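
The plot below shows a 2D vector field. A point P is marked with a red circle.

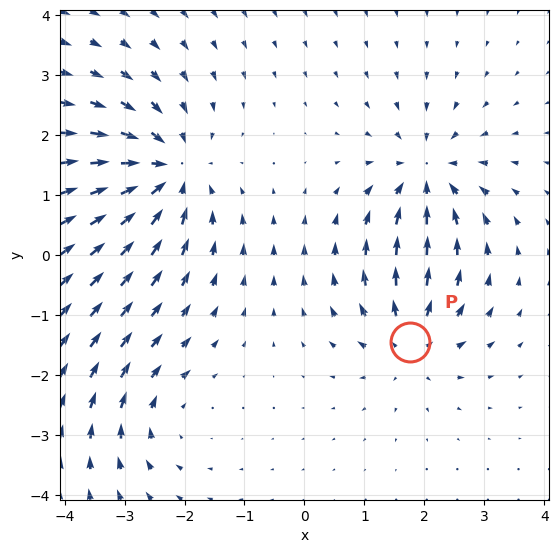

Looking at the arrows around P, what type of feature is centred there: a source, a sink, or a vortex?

source

At P (1.8, -1.4) the arrows spread outward. Divergence about +4, curl ≈0 — positive divergence with near-zero curl is a source.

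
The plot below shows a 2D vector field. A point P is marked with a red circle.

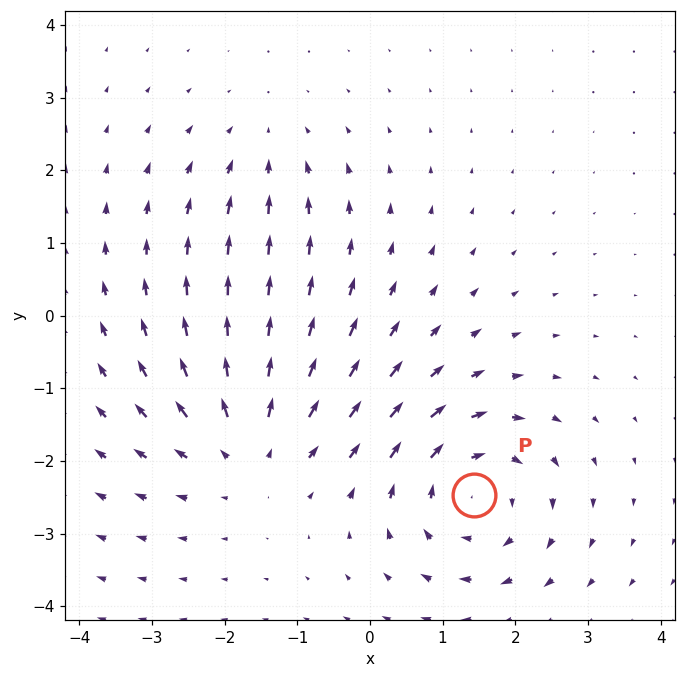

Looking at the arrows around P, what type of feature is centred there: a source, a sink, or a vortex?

At P (1.4, -2.5) the arrows circulate clockwise. Divergence ≈0, curl about -5 — near-zero divergence with nonzero curl is a vortex.

vortex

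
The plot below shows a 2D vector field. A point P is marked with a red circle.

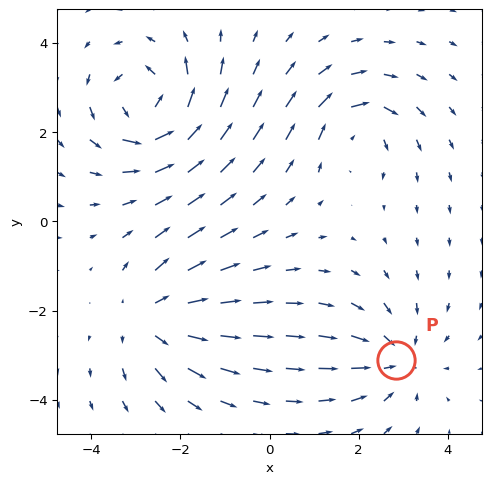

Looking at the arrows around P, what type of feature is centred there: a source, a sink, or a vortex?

At P (2.8, -3.1) the arrows converge inward. Divergence about -3, curl ≈0 — negative divergence with near-zero curl is a sink.

sink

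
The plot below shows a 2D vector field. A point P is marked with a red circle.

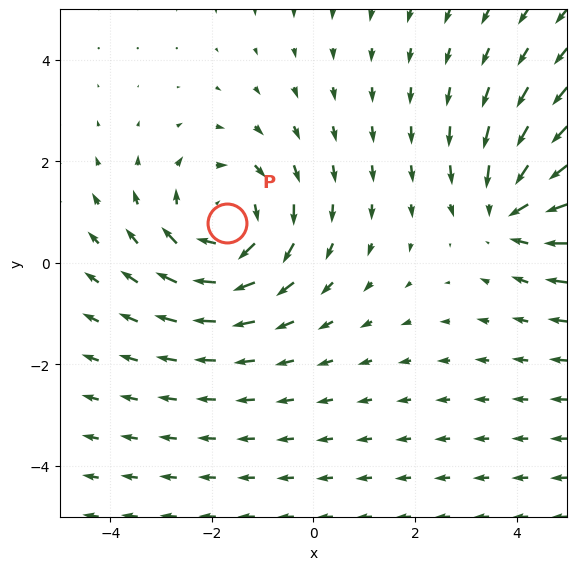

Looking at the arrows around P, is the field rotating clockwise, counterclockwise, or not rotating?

Near P at (-1.7, 0.8) the arrows circulate clockwise. The curl (z-component) there is about -3; negative curl means clockwise rotation.

clockwise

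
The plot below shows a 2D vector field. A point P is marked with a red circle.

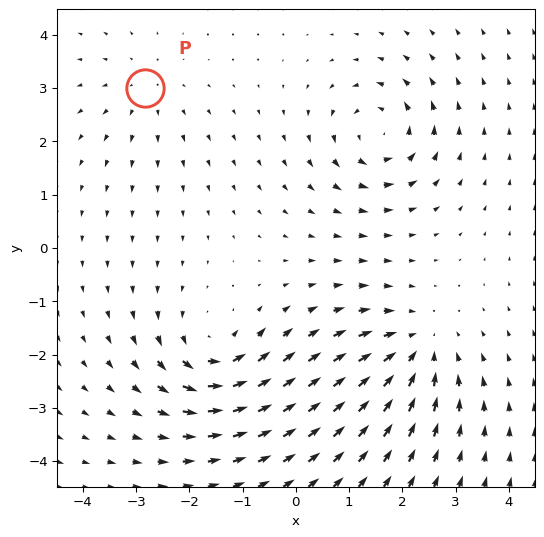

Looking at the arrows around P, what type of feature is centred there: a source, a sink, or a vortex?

source

At P (-2.8, 3.0) the arrows spread outward. Divergence about +2, curl ≈0 — positive divergence with near-zero curl is a source.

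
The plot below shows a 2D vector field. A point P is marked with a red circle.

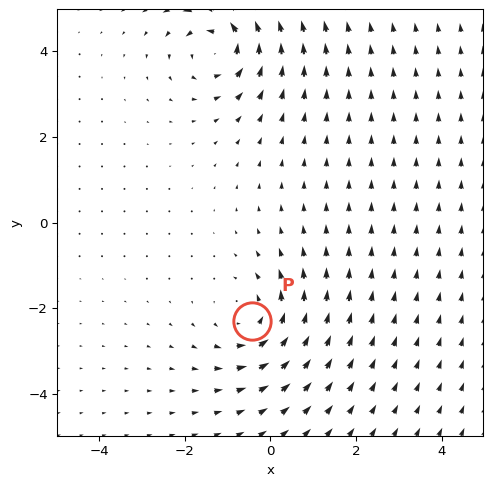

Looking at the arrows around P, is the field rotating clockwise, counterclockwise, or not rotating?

Near P at (-0.4, -2.3) the arrows circulate counterclockwise. The curl (z-component) there is about +4; positive curl means counterclockwise rotation.

counterclockwise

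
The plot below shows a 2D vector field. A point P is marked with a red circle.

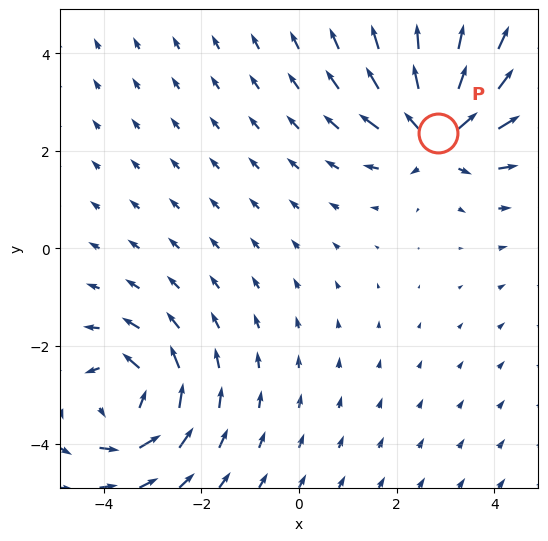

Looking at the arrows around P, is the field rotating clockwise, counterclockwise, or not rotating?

not rotating

Near P at (2.9, 2.4) the arrows show no circulation. The curl there is ≈0.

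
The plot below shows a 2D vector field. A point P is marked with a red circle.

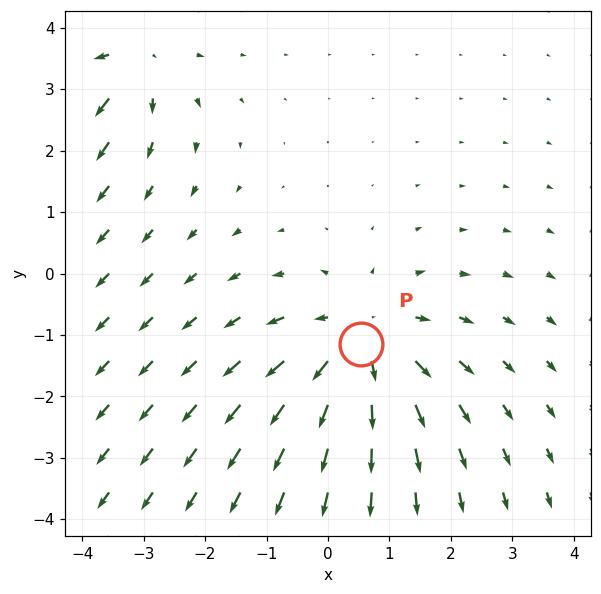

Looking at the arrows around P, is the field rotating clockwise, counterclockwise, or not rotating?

not rotating

Near P at (0.5, -1.1) the arrows show no circulation. The curl there is ≈0.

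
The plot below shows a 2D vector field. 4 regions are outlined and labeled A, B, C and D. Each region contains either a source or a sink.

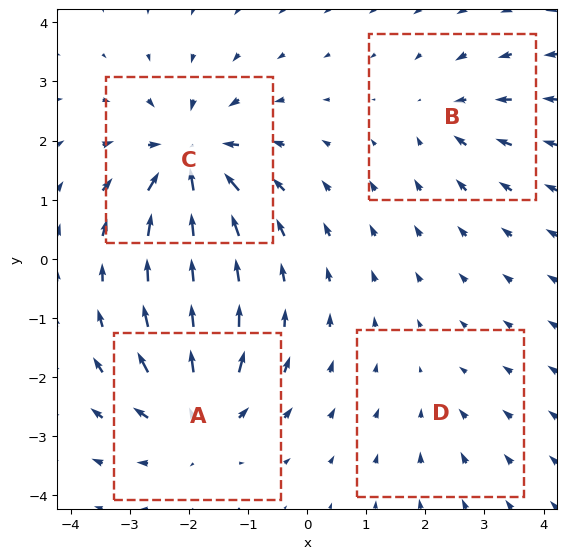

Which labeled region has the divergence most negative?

C

Divergence at each region's feature centre — A: about +6, B: about -4, C: about -8, D: about -2. Region C is most negative.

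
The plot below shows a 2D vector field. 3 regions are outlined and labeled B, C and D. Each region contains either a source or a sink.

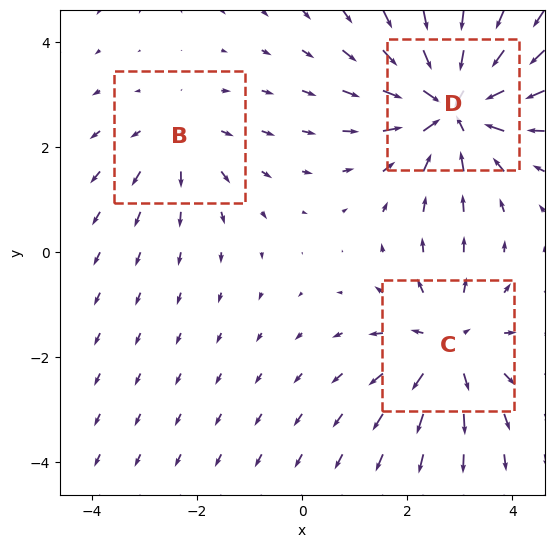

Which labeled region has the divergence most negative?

Divergence at each region's feature centre — B: about +2, C: about +3, D: about -5. Region D is most negative.

D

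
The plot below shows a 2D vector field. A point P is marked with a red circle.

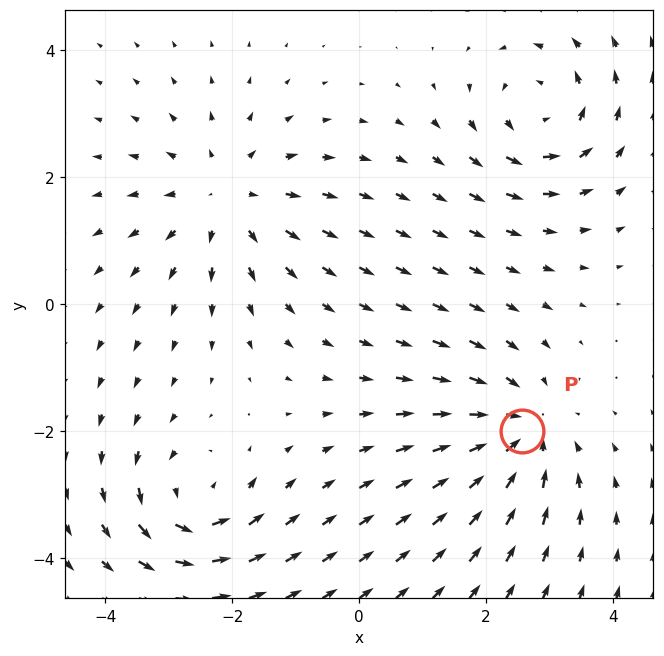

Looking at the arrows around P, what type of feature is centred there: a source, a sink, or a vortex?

sink

At P (2.6, -2.0) the arrows converge inward. Divergence about -4, curl ≈0 — negative divergence with near-zero curl is a sink.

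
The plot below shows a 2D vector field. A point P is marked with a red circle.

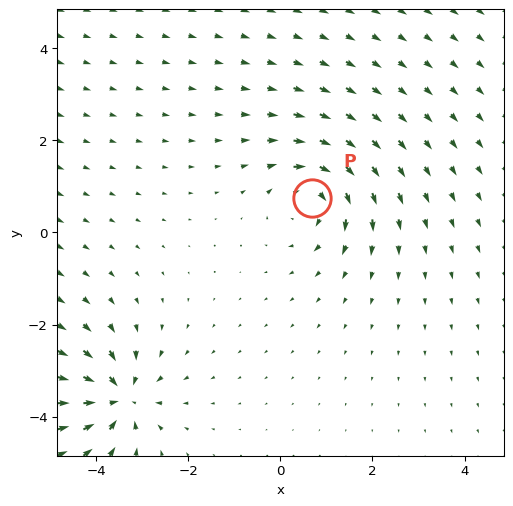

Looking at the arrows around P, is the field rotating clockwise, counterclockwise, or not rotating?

clockwise

Near P at (0.7, 0.7) the arrows circulate clockwise. The curl (z-component) there is about -3; negative curl means clockwise rotation.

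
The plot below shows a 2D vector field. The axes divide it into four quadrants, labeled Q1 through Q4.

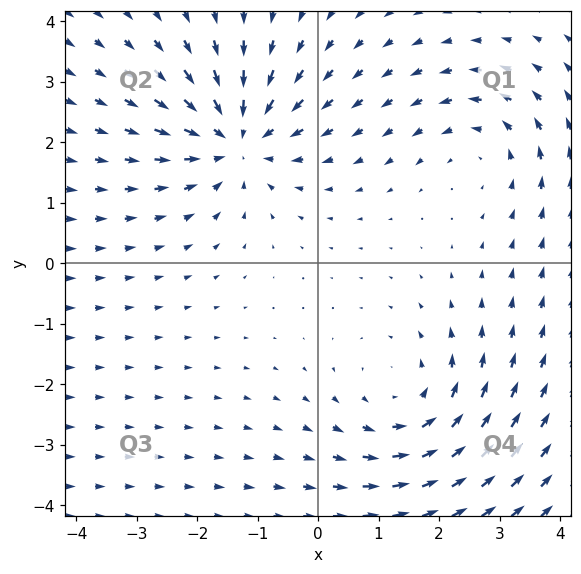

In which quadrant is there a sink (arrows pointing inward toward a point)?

The sink sits at approximately (-1.3, 2.1), which lies in quadrant Q2. The divergence there is about -5, negative as expected for a sink.

Q2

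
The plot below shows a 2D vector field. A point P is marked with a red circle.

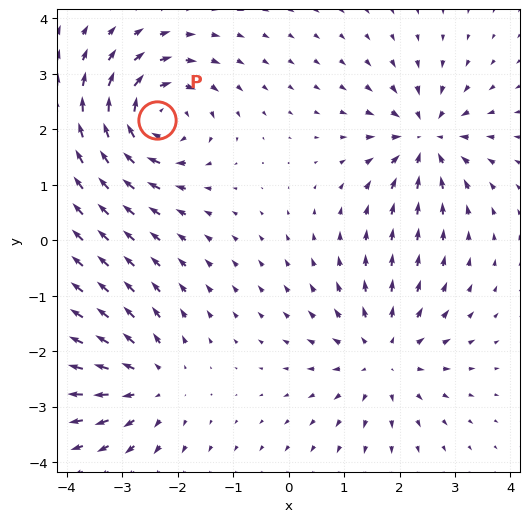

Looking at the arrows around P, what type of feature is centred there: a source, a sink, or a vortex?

At P (-2.4, 2.2) the arrows circulate clockwise. Divergence ≈0, curl about -6 — near-zero divergence with nonzero curl is a vortex.

vortex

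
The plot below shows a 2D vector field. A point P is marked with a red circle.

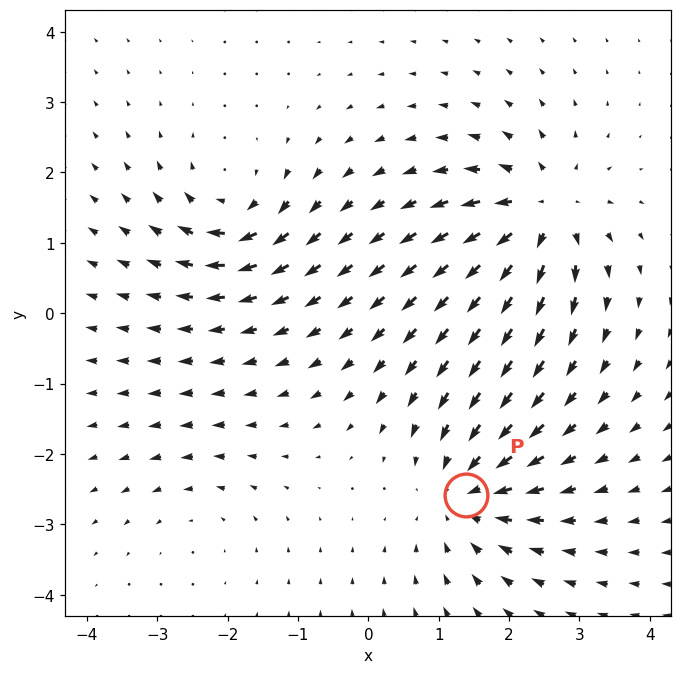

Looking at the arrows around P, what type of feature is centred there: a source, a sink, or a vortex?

At P (1.4, -2.6) the arrows converge inward. Divergence about -5, curl ≈0 — negative divergence with near-zero curl is a sink.

sink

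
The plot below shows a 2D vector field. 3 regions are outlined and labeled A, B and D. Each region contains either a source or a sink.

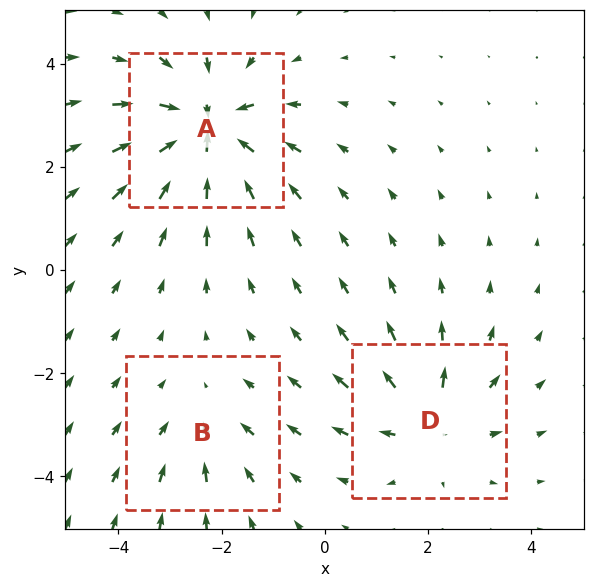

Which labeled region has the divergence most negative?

A

Divergence at each region's feature centre — A: about -6, B: about -2, D: about +4. Region A is most negative.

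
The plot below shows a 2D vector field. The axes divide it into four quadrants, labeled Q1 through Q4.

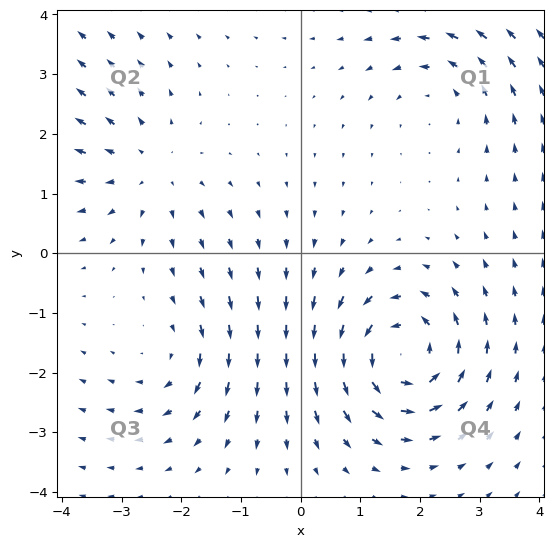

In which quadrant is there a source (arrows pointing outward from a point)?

Q2

The source sits at approximately (-2.5, 1.4), which lies in quadrant Q2. The divergence there is about +3, positive as expected for a source.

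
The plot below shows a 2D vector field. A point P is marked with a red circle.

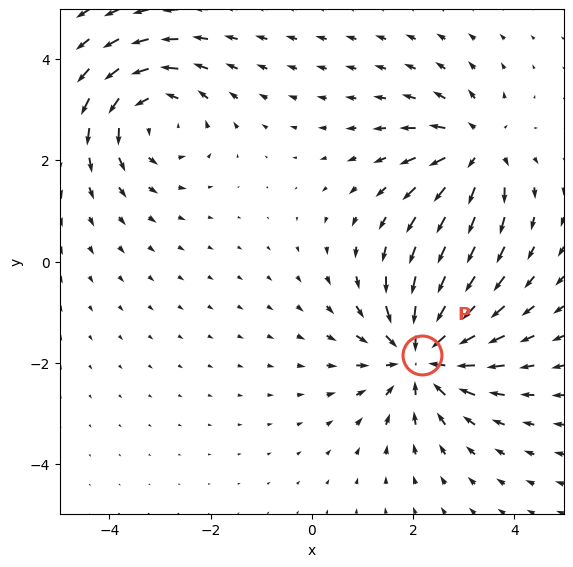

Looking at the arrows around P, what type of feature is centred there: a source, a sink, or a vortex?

sink

At P (2.2, -1.8) the arrows converge inward. Divergence about -5, curl ≈0 — negative divergence with near-zero curl is a sink.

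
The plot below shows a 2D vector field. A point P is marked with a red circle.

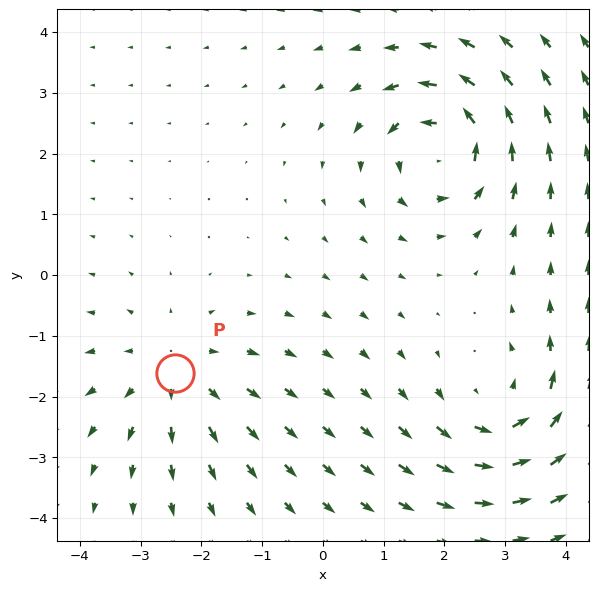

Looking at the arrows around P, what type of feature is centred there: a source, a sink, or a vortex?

source

At P (-2.4, -1.6) the arrows spread outward. Divergence about +3, curl ≈0 — positive divergence with near-zero curl is a source.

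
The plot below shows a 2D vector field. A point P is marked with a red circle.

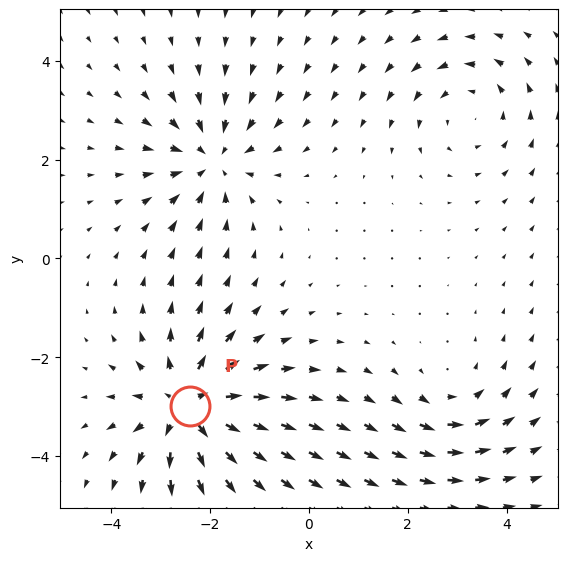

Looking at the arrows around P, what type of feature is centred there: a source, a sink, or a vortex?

At P (-2.4, -3.0) the arrows spread outward. Divergence about +5, curl ≈0 — positive divergence with near-zero curl is a source.

source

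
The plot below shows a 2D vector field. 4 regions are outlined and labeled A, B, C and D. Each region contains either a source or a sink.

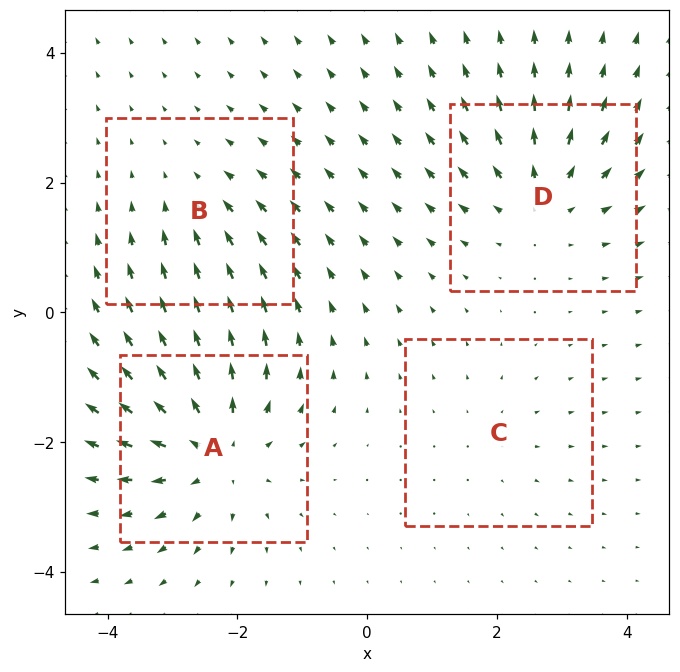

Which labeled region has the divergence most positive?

Divergence at each region's feature centre — A: about +6, B: about -3, C: about +2, D: about +5. Region A is most positive.

A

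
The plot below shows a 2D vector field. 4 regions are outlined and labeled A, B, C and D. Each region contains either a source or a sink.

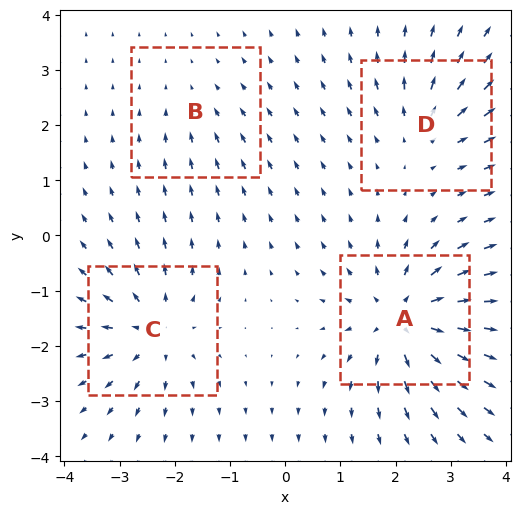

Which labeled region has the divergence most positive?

A

Divergence at each region's feature centre — A: about +7, B: about -2, C: about +6, D: about +4. Region A is most positive.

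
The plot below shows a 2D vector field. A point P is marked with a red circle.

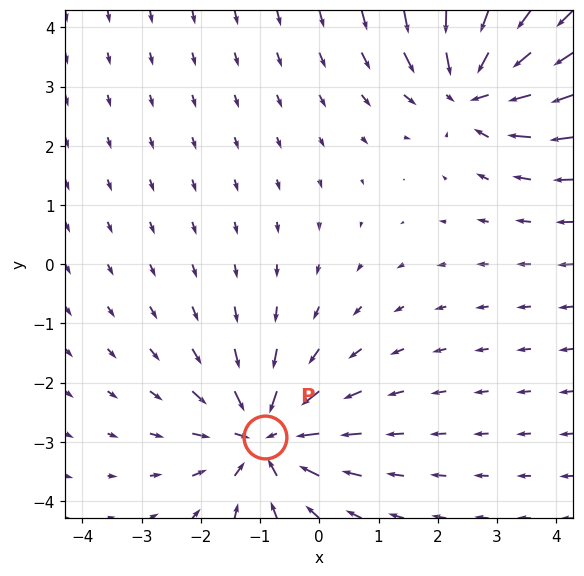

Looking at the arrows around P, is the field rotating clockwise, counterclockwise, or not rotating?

Near P at (-0.9, -2.9) the arrows show no circulation. The curl there is ≈0.

not rotating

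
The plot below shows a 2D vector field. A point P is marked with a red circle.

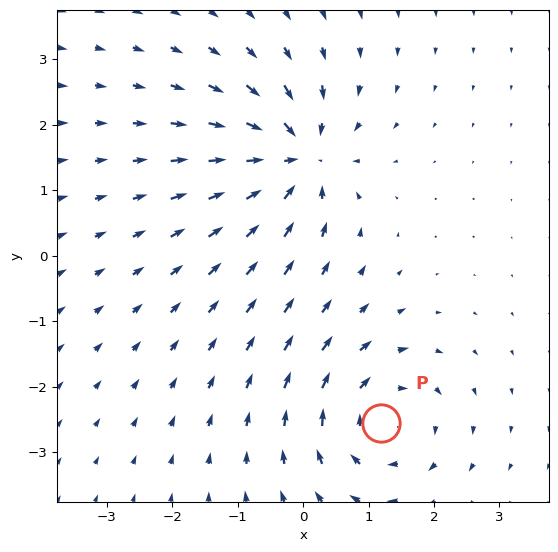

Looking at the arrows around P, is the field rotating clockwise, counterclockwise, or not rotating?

Near P at (1.2, -2.6) the arrows circulate clockwise. The curl (z-component) there is about -5; negative curl means clockwise rotation.

clockwise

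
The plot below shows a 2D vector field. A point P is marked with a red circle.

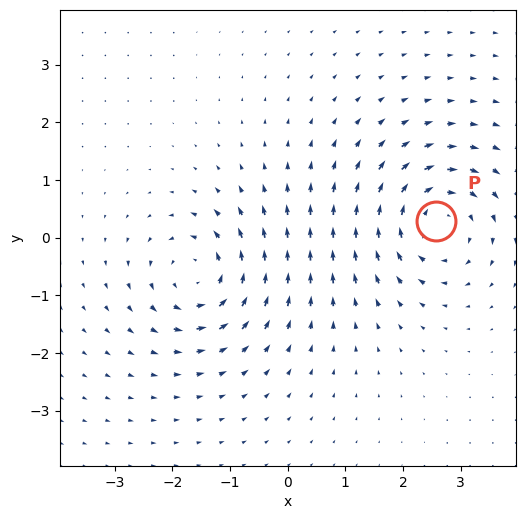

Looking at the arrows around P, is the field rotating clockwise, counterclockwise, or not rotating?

clockwise

Near P at (2.6, 0.3) the arrows circulate clockwise. The curl (z-component) there is about -5; negative curl means clockwise rotation.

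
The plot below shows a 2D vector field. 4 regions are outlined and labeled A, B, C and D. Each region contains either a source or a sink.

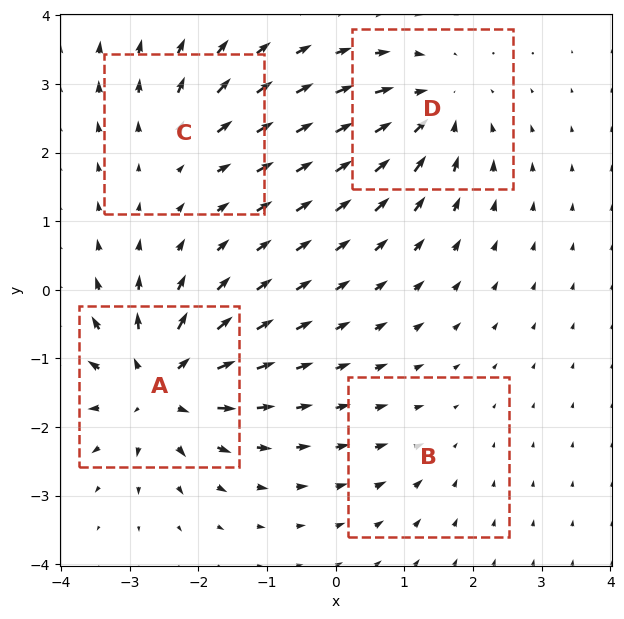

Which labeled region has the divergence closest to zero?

B

Divergence at each region's feature centre — A: about +8, B: about -2, C: about +3, D: about -5. Region B is closest to zero.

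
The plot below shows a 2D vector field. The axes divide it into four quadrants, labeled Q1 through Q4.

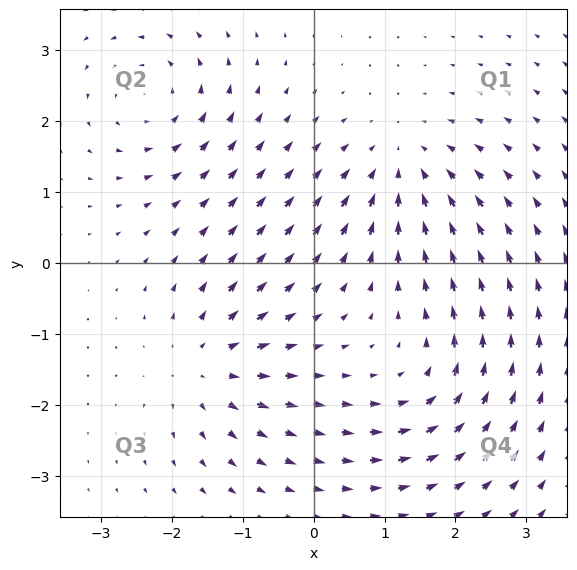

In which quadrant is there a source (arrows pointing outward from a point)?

The source sits at approximately (-1.5, -1.4), which lies in quadrant Q3. The divergence there is about +4, positive as expected for a source.

Q3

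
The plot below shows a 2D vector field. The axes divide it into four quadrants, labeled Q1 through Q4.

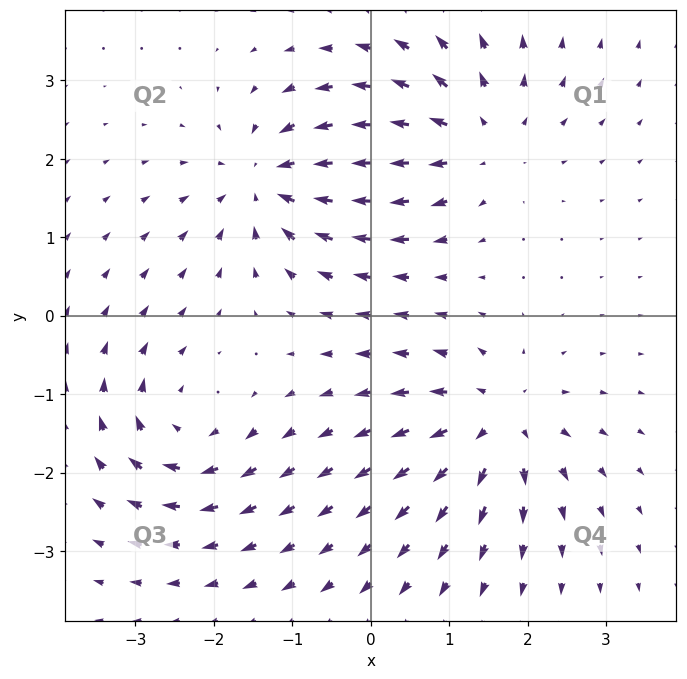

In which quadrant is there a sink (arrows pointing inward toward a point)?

Q2

The sink sits at approximately (-1.3, 1.7), which lies in quadrant Q2. The divergence there is about -6, negative as expected for a sink.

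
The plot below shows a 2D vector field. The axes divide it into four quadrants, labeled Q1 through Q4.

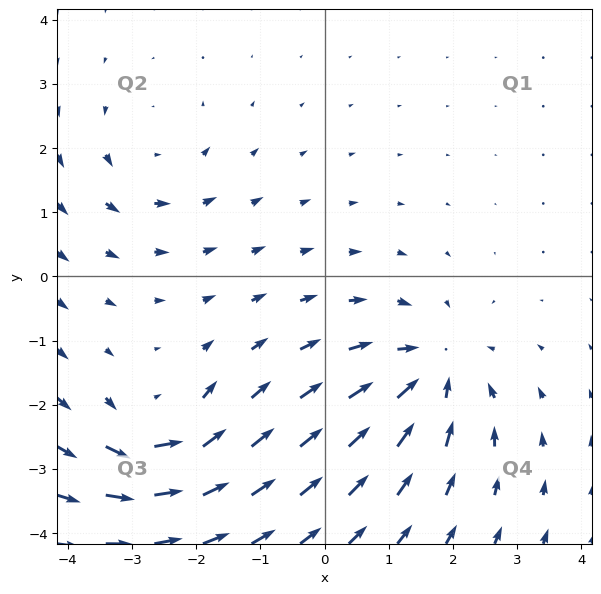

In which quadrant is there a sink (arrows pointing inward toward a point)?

The sink sits at approximately (1.7, -1.5), which lies in quadrant Q4. The divergence there is about -4, negative as expected for a sink.

Q4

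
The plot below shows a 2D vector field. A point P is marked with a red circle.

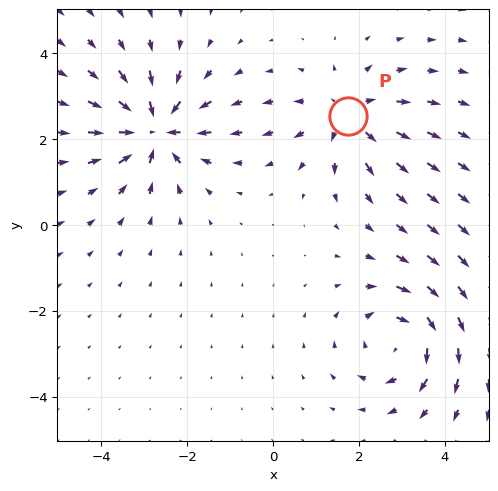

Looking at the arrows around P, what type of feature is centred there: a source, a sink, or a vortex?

At P (1.7, 2.5) the arrows spread outward. Divergence about +3, curl ≈0 — positive divergence with near-zero curl is a source.

source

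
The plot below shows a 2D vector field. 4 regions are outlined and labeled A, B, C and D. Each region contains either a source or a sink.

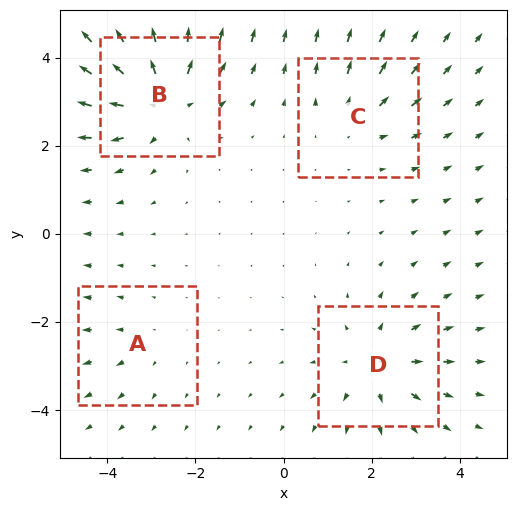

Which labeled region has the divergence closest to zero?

A

Divergence at each region's feature centre — A: about +2, B: about +6, C: about +3, D: about +4. Region A is closest to zero.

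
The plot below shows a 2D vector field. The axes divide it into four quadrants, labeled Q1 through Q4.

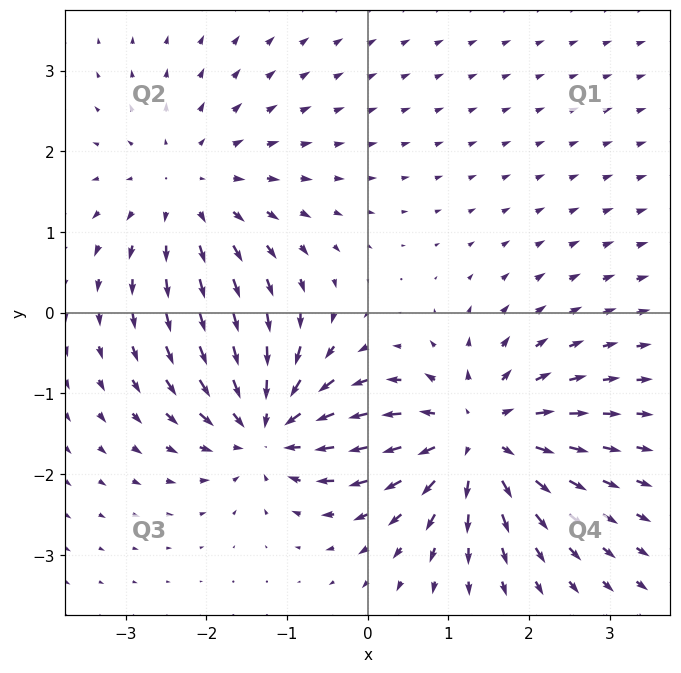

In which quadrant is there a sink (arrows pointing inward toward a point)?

The sink sits at approximately (-1.2, -1.4), which lies in quadrant Q3. The divergence there is about -5, negative as expected for a sink.

Q3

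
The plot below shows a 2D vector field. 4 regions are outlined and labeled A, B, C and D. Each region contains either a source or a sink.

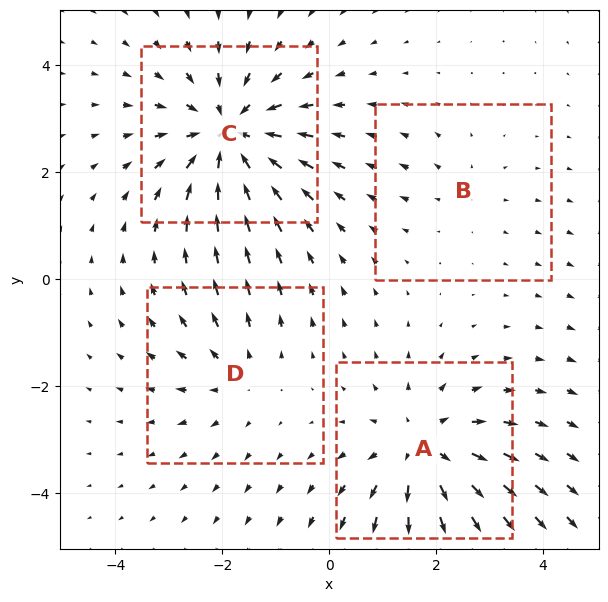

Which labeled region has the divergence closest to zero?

Divergence at each region's feature centre — A: about +4, B: about +2, C: about -6, D: about +3. Region B is closest to zero.

B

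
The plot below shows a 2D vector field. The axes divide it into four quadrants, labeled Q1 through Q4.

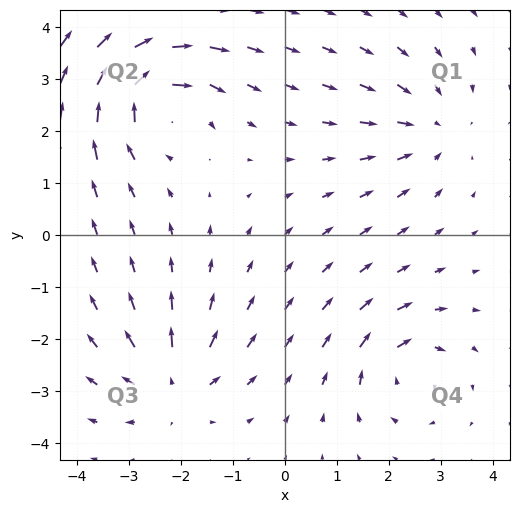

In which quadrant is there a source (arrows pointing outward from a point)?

The source sits at approximately (-2.1, -2.9), which lies in quadrant Q3. The divergence there is about +4, positive as expected for a source.

Q3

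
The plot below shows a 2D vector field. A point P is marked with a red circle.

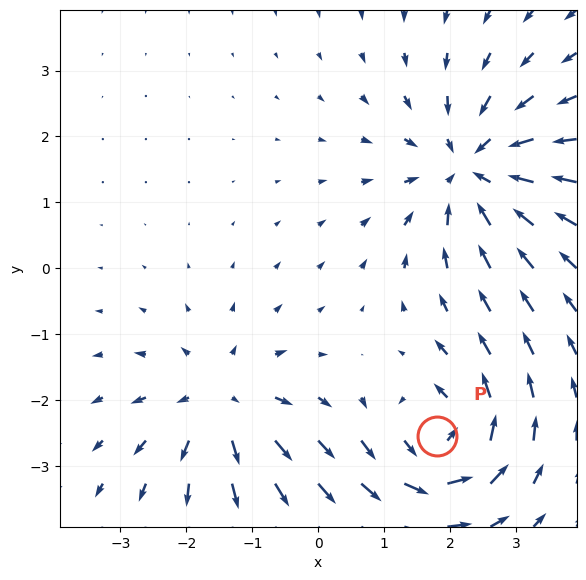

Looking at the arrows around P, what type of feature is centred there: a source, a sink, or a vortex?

vortex

At P (1.8, -2.5) the arrows circulate counterclockwise. Divergence ≈0, curl about +6 — near-zero divergence with nonzero curl is a vortex.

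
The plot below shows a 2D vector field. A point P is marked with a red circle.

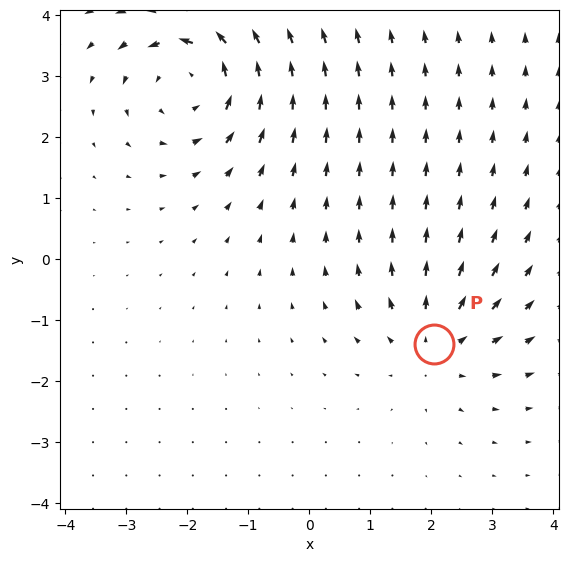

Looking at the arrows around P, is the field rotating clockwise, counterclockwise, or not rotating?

not rotating

Near P at (2.0, -1.4) the arrows show no circulation. The curl there is ≈0.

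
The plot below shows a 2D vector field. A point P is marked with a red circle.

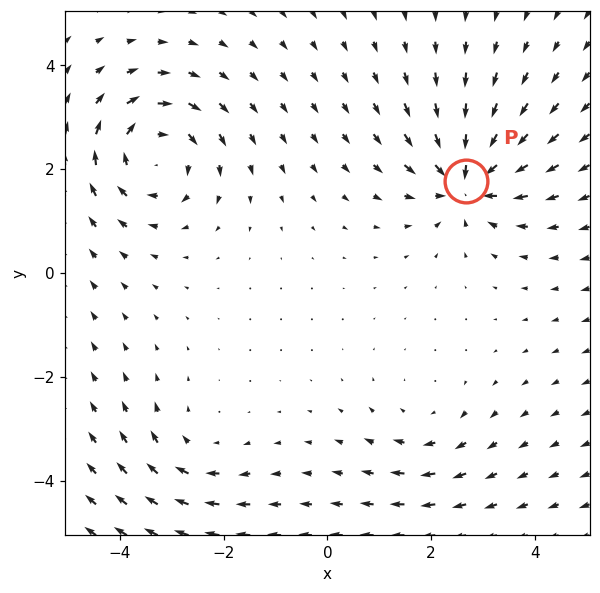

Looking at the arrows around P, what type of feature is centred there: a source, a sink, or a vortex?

sink

At P (2.7, 1.8) the arrows converge inward. Divergence about -6, curl ≈0 — negative divergence with near-zero curl is a sink.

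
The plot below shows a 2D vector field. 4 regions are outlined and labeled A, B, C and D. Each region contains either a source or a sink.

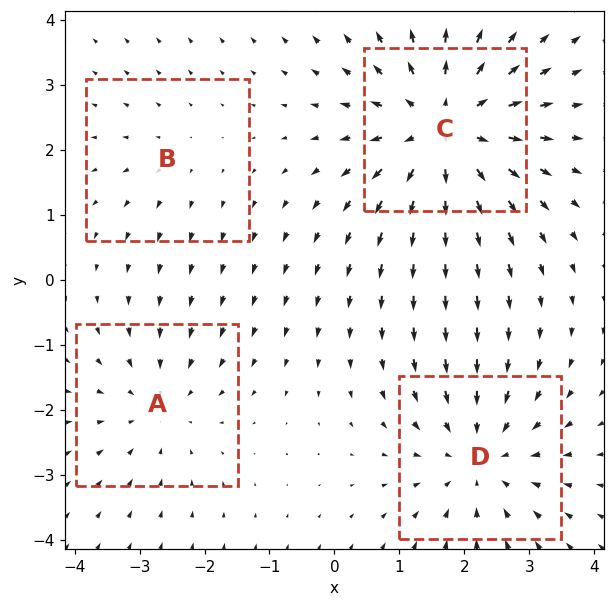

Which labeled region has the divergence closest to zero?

Divergence at each region's feature centre — A: about -3, B: about +2, C: about +6, D: about -4. Region B is closest to zero.

B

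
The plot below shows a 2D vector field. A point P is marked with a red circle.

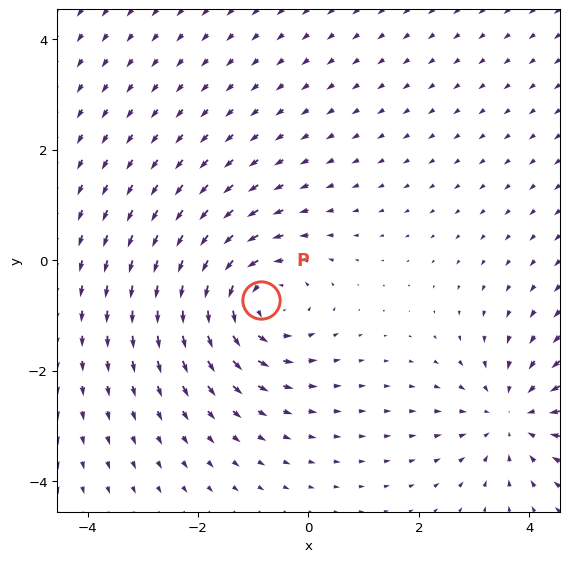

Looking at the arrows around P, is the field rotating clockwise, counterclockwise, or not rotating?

counterclockwise

Near P at (-0.9, -0.7) the arrows circulate counterclockwise. The curl (z-component) there is about +4; positive curl means counterclockwise rotation.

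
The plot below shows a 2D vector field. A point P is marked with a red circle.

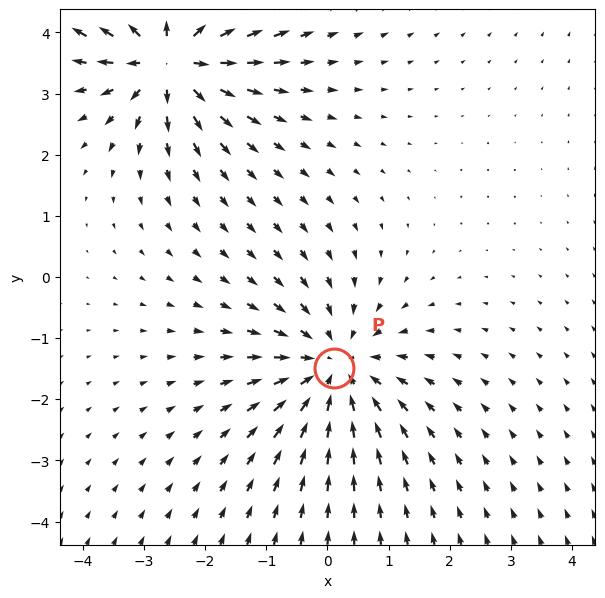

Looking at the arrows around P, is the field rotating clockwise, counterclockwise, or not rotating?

Near P at (0.1, -1.5) the arrows show no circulation. The curl there is ≈0.

not rotating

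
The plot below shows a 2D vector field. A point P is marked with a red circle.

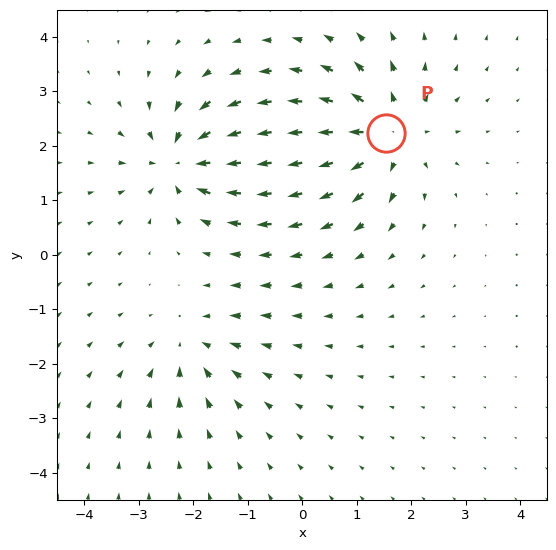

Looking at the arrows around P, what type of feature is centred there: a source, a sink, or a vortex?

At P (1.5, 2.2) the arrows spread outward. Divergence about +5, curl ≈0 — positive divergence with near-zero curl is a source.

source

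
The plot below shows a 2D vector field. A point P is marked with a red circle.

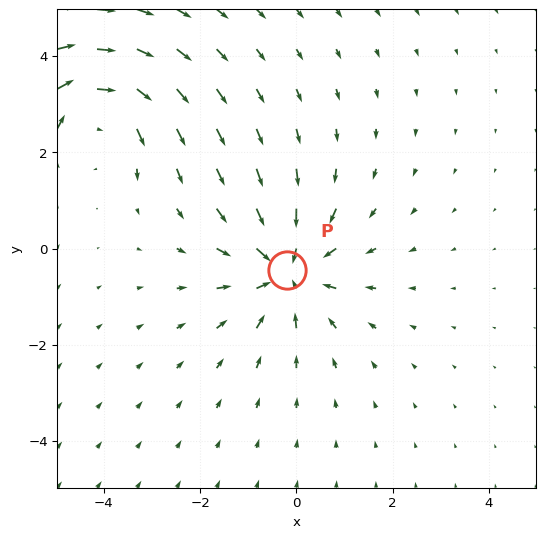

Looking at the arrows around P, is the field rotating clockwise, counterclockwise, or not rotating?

Near P at (-0.2, -0.5) the arrows show no circulation. The curl there is ≈0.

not rotating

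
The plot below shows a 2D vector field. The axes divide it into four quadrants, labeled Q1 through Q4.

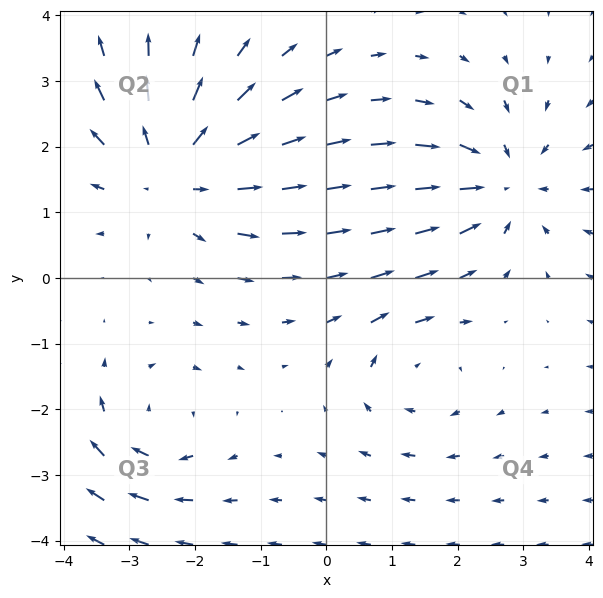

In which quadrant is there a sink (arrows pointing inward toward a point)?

The sink sits at approximately (2.7, 1.4), which lies in quadrant Q1. The divergence there is about -4, negative as expected for a sink.

Q1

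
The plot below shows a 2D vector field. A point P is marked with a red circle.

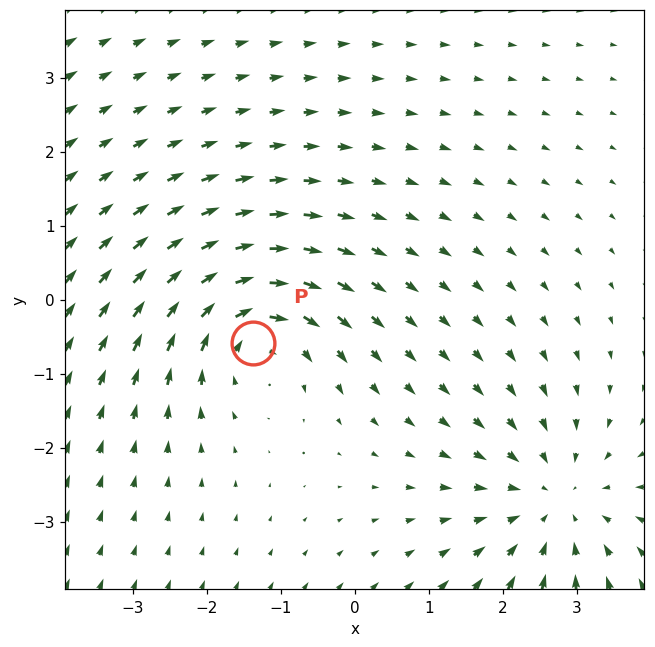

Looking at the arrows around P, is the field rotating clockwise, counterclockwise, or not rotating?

Near P at (-1.4, -0.6) the arrows circulate clockwise. The curl (z-component) there is about -5; negative curl means clockwise rotation.

clockwise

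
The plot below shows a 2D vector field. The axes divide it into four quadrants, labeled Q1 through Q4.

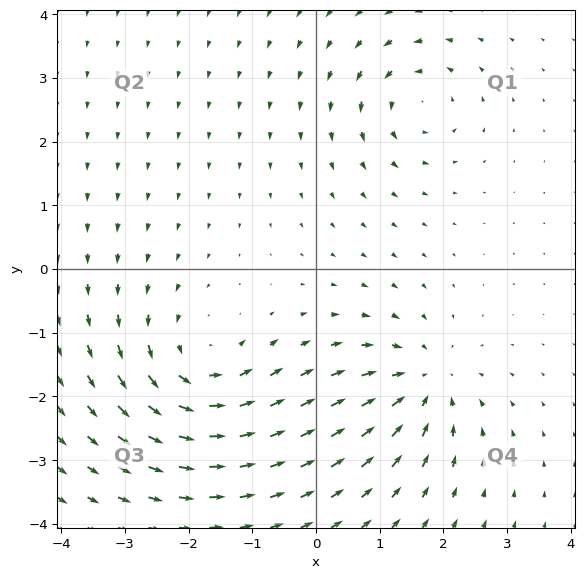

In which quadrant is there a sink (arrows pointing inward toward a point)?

Q4

The sink sits at approximately (1.7, -1.8), which lies in quadrant Q4. The divergence there is about -4, negative as expected for a sink.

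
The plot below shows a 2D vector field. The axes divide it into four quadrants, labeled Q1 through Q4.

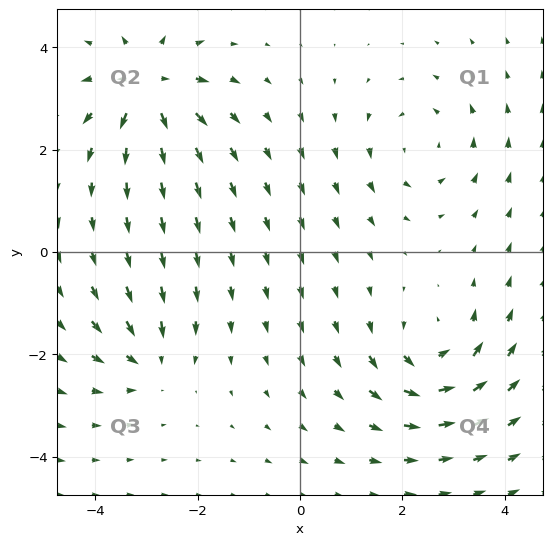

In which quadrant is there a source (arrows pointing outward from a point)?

The source sits at approximately (-3.0, 3.2), which lies in quadrant Q2. The divergence there is about +7, positive as expected for a source.

Q2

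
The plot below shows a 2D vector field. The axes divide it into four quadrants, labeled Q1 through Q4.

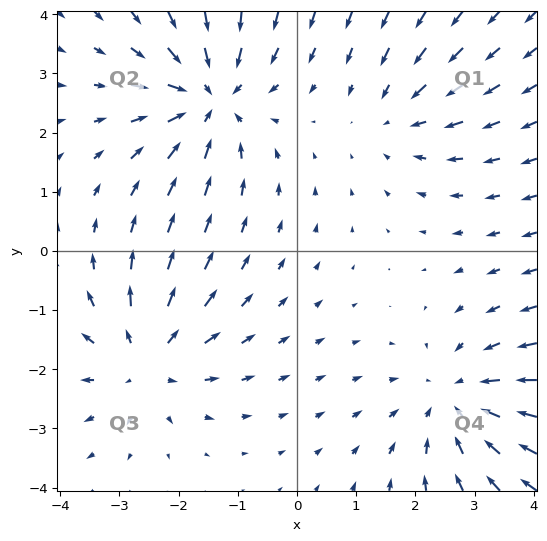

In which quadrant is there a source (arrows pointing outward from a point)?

Q3

The source sits at approximately (-2.6, -1.8), which lies in quadrant Q3. The divergence there is about +4, positive as expected for a source.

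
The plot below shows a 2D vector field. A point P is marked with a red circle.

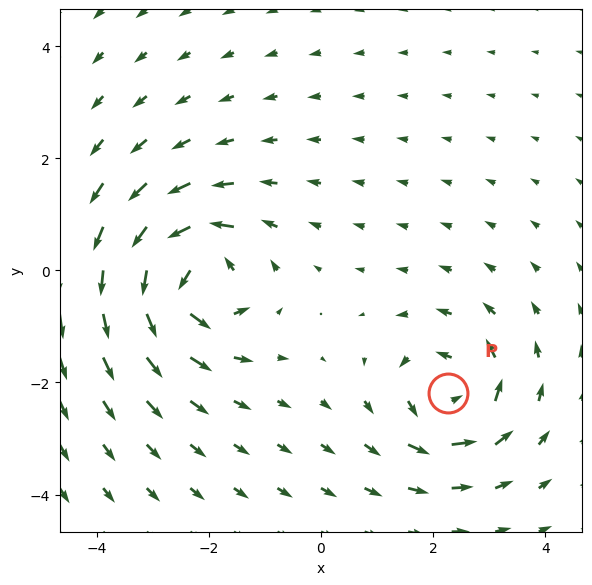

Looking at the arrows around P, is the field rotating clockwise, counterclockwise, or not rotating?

Near P at (2.3, -2.2) the arrows circulate counterclockwise. The curl (z-component) there is about +4; positive curl means counterclockwise rotation.

counterclockwise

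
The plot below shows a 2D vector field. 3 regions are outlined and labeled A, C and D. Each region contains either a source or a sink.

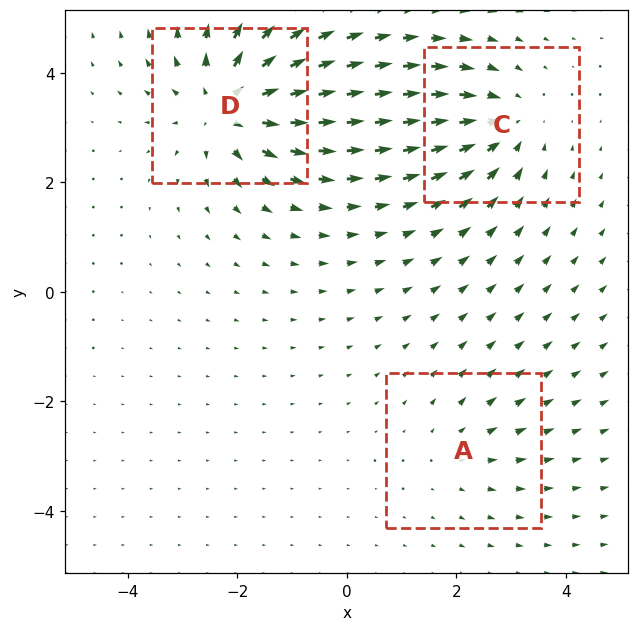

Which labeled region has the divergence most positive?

D

Divergence at each region's feature centre — A: about +2, C: about -3, D: about +5. Region D is most positive.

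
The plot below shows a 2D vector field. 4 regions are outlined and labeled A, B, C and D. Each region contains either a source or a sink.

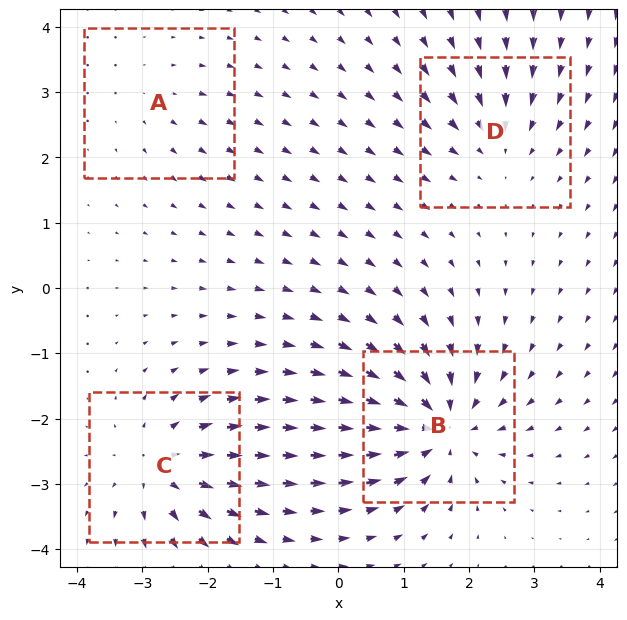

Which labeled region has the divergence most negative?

B

Divergence at each region's feature centre — A: about +2, B: about -8, C: about +6, D: about -4. Region B is most negative.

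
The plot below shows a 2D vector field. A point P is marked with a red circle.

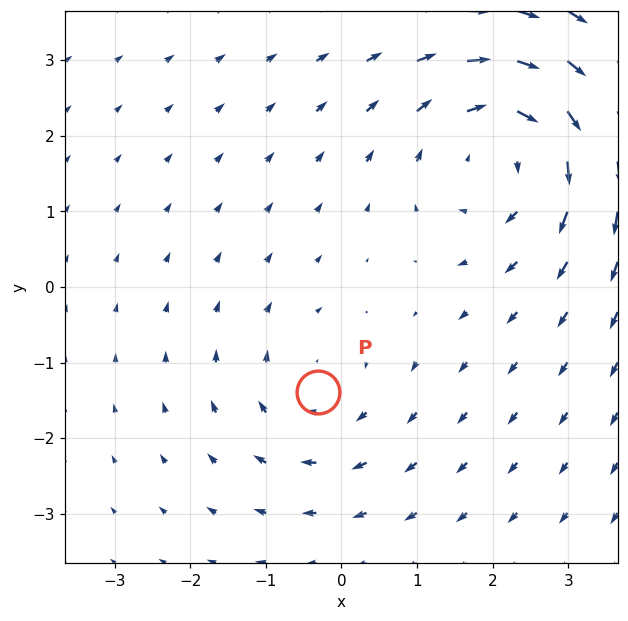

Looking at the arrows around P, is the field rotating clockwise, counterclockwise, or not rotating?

clockwise

Near P at (-0.3, -1.4) the arrows circulate clockwise. The curl (z-component) there is about -2; negative curl means clockwise rotation.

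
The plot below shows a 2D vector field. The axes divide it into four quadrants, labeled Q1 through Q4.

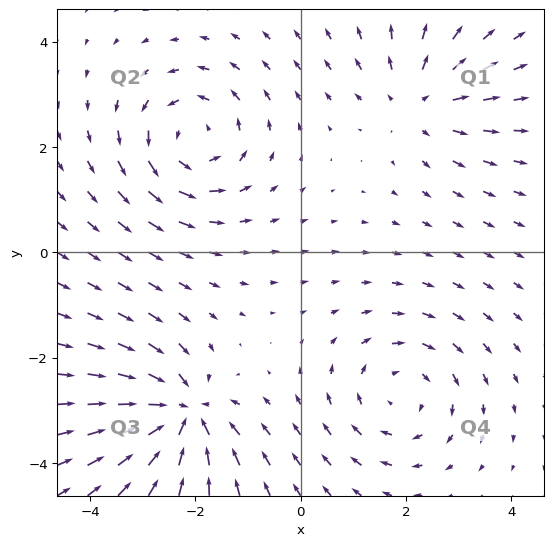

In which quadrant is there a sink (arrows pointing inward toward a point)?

The sink sits at approximately (-2.3, -3.1), which lies in quadrant Q3. The divergence there is about -6, negative as expected for a sink.

Q3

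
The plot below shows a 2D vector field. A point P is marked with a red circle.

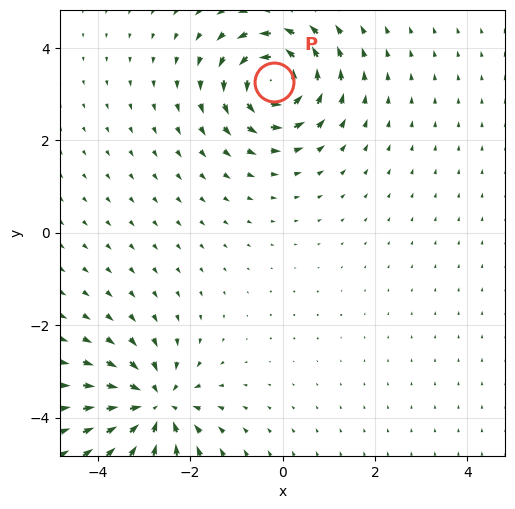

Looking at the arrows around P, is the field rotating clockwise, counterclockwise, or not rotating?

counterclockwise

Near P at (-0.2, 3.3) the arrows circulate counterclockwise. The curl (z-component) there is about +5; positive curl means counterclockwise rotation.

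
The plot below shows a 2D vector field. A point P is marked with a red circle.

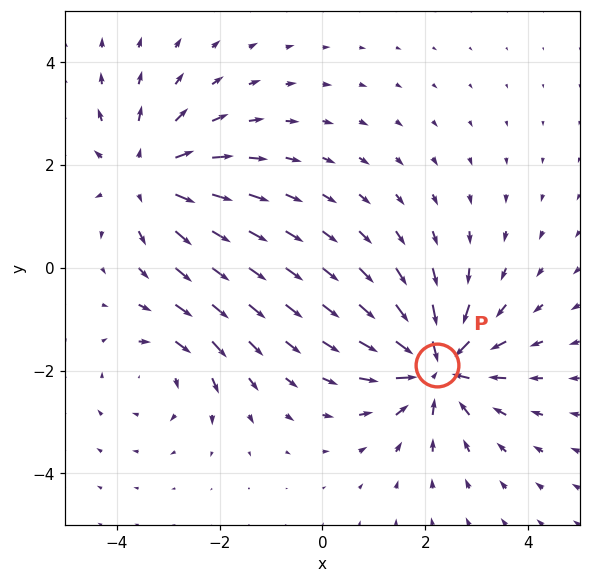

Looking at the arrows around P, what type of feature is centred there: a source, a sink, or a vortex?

sink

At P (2.2, -1.9) the arrows converge inward. Divergence about -5, curl ≈0 — negative divergence with near-zero curl is a sink.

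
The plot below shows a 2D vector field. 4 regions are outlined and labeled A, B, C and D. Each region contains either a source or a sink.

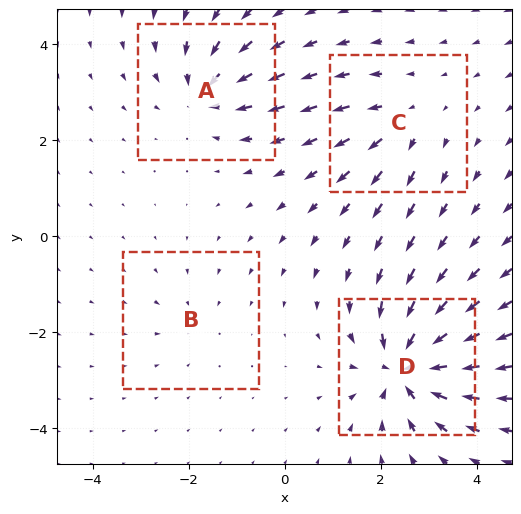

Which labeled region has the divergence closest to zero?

B

Divergence at each region's feature centre — A: about -5, B: about -2, C: about +4, D: about -9. Region B is closest to zero.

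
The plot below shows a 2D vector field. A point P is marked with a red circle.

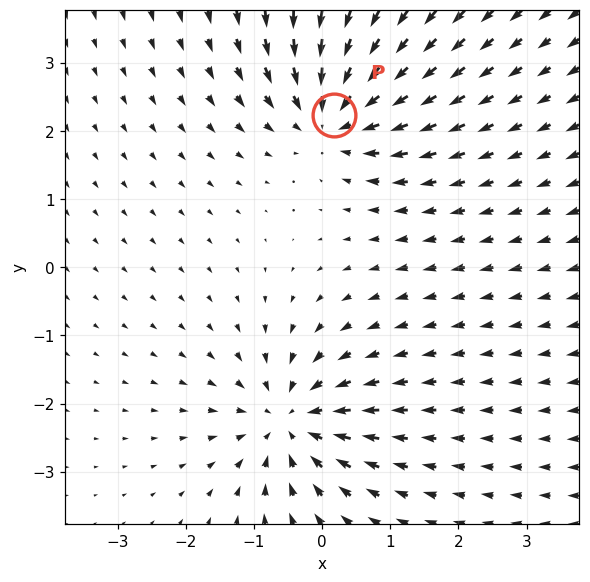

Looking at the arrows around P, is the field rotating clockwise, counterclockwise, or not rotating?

Near P at (0.2, 2.2) the arrows show no circulation. The curl there is ≈0.

not rotating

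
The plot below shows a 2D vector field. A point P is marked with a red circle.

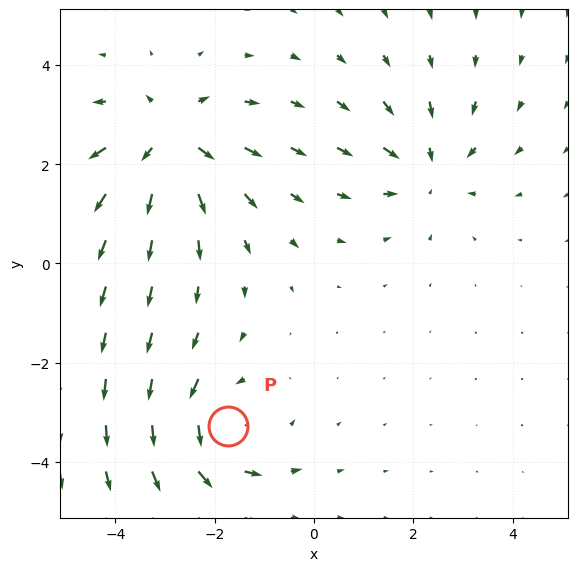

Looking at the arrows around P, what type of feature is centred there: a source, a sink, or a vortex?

At P (-1.7, -3.3) the arrows circulate counterclockwise. Divergence ≈0, curl about +4 — near-zero divergence with nonzero curl is a vortex.

vortex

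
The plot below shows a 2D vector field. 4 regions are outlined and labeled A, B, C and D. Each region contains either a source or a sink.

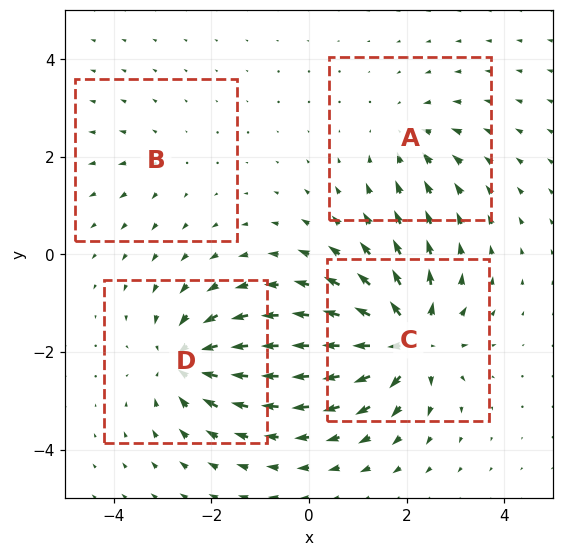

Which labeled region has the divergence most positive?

C

Divergence at each region's feature centre — A: about -4, B: about +2, C: about +8, D: about -6. Region C is most positive.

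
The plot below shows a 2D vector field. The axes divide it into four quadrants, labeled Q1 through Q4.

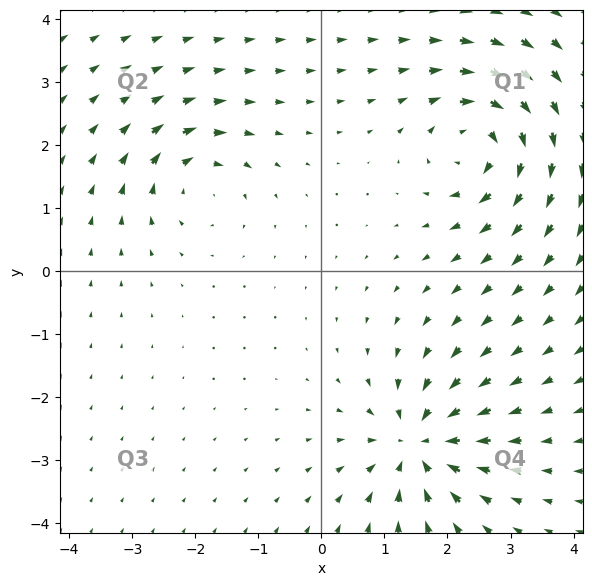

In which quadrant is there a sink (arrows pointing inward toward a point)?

The sink sits at approximately (1.5, -2.7), which lies in quadrant Q4. The divergence there is about -6, negative as expected for a sink.

Q4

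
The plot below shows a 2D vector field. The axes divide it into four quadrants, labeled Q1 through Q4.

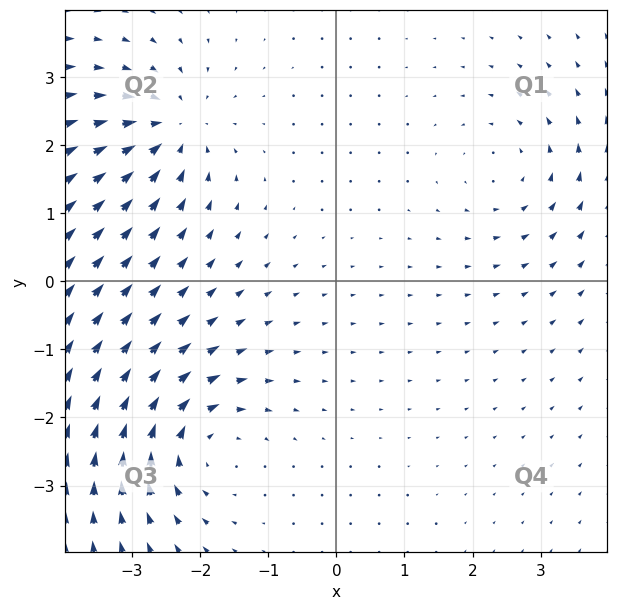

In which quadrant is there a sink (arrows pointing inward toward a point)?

Q2

The sink sits at approximately (-2.4, 2.2), which lies in quadrant Q2. The divergence there is about -5, negative as expected for a sink.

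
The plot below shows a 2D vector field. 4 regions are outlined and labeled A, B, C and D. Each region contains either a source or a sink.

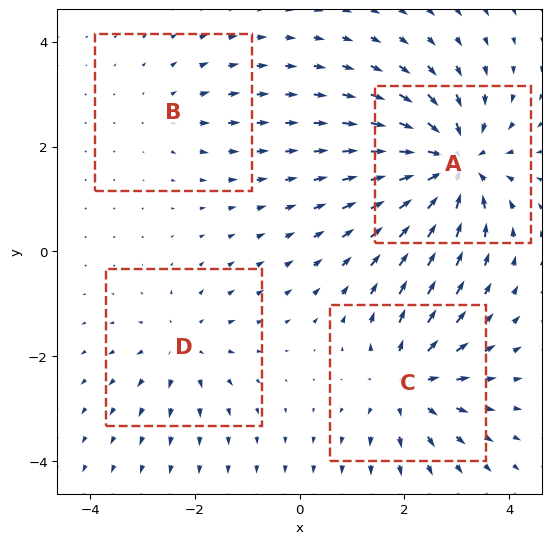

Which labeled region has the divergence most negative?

Divergence at each region's feature centre — A: about -7, B: about +2, C: about +5, D: about +3. Region A is most negative.

A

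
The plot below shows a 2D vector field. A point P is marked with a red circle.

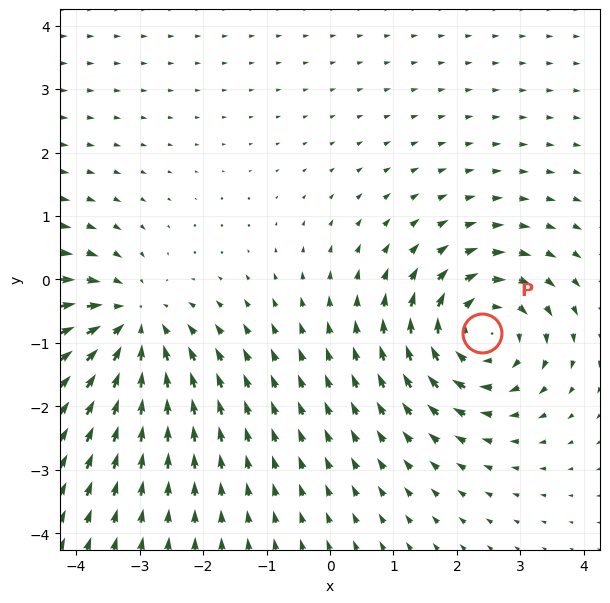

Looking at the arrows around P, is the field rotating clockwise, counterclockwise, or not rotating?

Near P at (2.4, -0.9) the arrows circulate clockwise. The curl (z-component) there is about -4; negative curl means clockwise rotation.

clockwise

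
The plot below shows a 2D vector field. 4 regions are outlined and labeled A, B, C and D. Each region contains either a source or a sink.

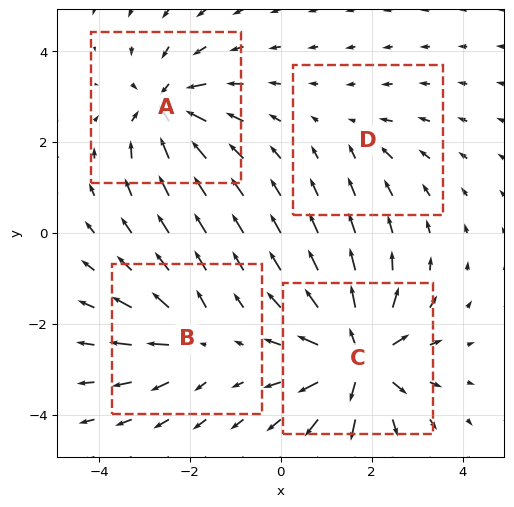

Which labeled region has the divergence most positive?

C

Divergence at each region's feature centre — A: about -6, B: about +4, C: about +8, D: about -2. Region C is most positive.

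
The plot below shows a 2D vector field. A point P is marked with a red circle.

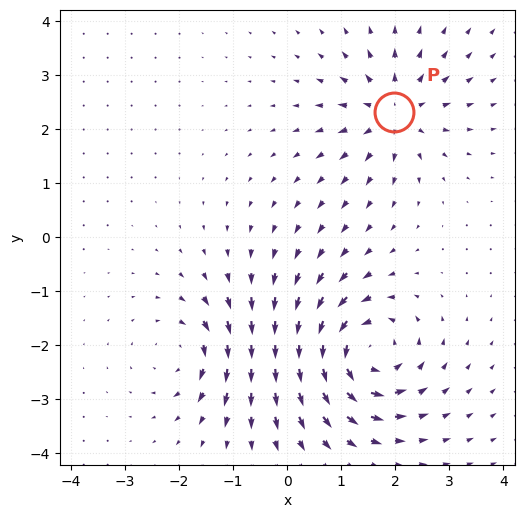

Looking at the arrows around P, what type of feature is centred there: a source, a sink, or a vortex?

source

At P (2.0, 2.3) the arrows spread outward. Divergence about +4, curl ≈0 — positive divergence with near-zero curl is a source.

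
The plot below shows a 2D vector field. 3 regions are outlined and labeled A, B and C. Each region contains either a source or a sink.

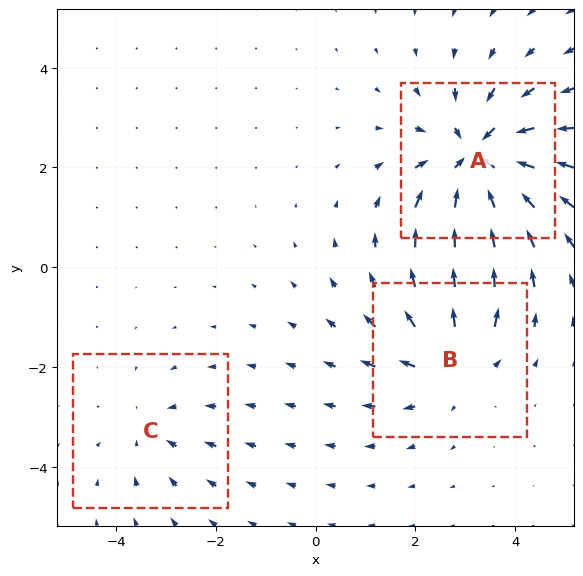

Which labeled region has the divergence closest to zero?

C

Divergence at each region's feature centre — A: about -5, B: about +3, C: about -2. Region C is closest to zero.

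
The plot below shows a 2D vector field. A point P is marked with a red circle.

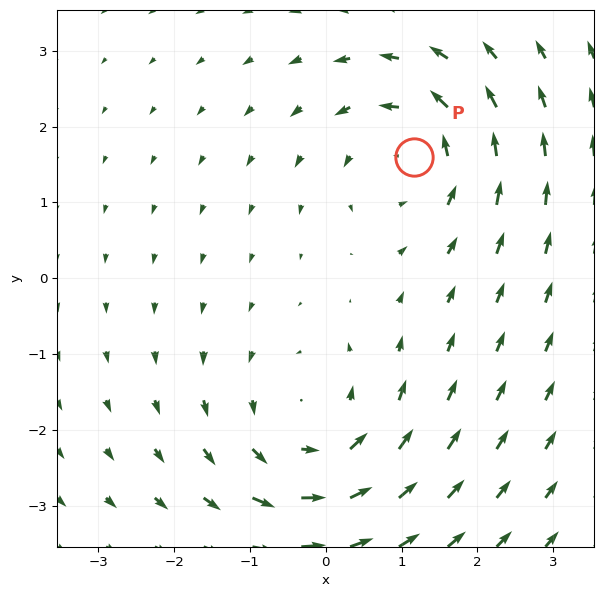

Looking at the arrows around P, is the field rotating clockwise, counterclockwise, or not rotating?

Near P at (1.2, 1.6) the arrows circulate counterclockwise. The curl (z-component) there is about +4; positive curl means counterclockwise rotation.

counterclockwise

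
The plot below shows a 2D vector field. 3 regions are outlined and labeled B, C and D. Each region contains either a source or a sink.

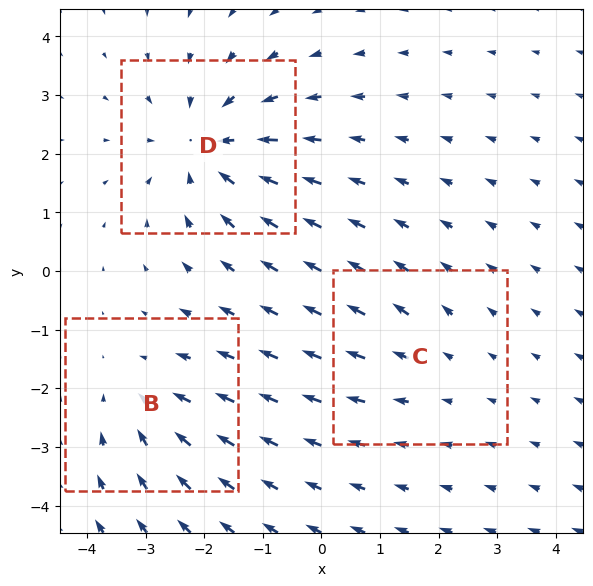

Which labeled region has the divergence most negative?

Divergence at each region's feature centre — B: about -3, C: about +2, D: about -4. Region D is most negative.

D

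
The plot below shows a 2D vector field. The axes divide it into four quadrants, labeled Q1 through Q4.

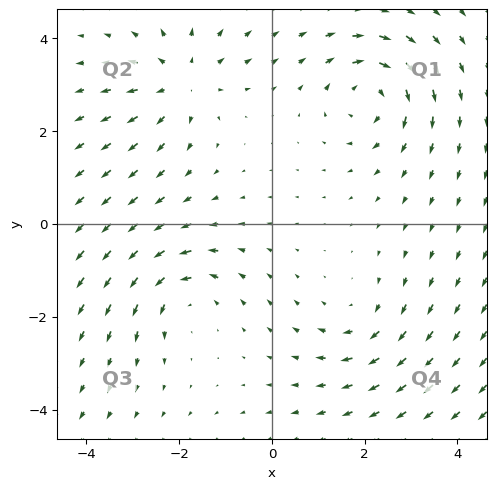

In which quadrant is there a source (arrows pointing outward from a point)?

The source sits at approximately (-1.9, 3.1), which lies in quadrant Q2. The divergence there is about +4, positive as expected for a source.

Q2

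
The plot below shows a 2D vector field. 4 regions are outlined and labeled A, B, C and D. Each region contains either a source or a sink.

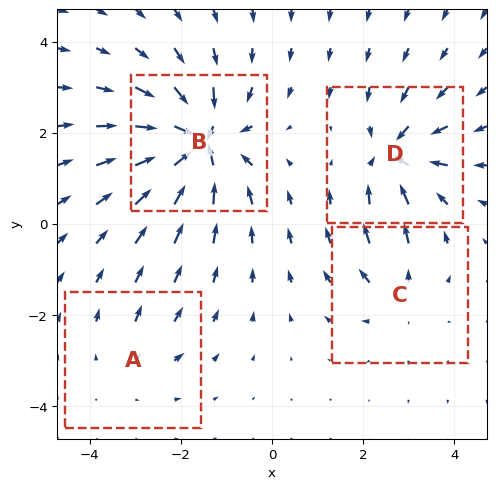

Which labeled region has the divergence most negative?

B

Divergence at each region's feature centre — A: about +3, B: about -9, C: about +4, D: about -6. Region B is most negative.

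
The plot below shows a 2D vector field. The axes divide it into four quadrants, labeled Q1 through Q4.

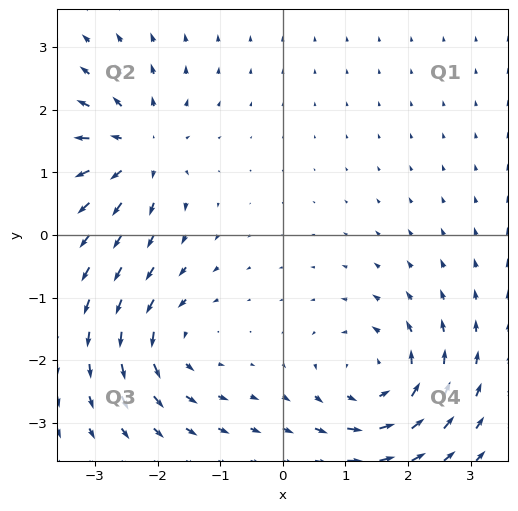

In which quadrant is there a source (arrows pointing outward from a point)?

Q2

The source sits at approximately (-2.3, 1.4), which lies in quadrant Q2. The divergence there is about +6, positive as expected for a source.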